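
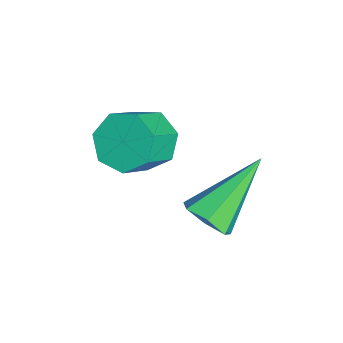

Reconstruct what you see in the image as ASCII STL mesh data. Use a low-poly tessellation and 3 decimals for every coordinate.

solid 
facet normal 0.475 -0.616 -0.629
outer loop
vertex 4.312 0.986 -4.513
vertex 3.76 0.61 -4.562
vertex 3.943 1.134 -4.937
endloop
endfacet
facet normal 0.445 0.893 -0.075
outer loop
vertex 4.312 0.986 -4.513
vertex 3.943 1.134 -4.937
vertex 2.82 1.83 -3.318
endloop
endfacet
facet normal 0.475 -0.616 -0.629
outer loop
vertex 3.943 1.134 -4.937
vertex 3.76 0.61 -4.562
vertex 3.436 0.888 -5.079
endloop
endfacet
facet normal -0.249 0.815 -0.523
outer loop
vertex 3.943 1.134 -4.937
vertex 3.436 0.888 -5.079
vertex 2.82 1.83 -3.318
endloop
endfacet
facet normal 0.474 -0.616 -0.629
outer loop
vertex 3.436 0.888 -5.079
vertex 3.76 0.61 -4.562
vertex 3.172 0.432 -4.831
endloop
endfacet
facet normal -0.860 0.259 -0.439
outer loop
vertex 3.436 0.888 -5.079
vertex 3.172 0.432 -4.831
vertex 2.82 1.83 -3.318
endloop
endfacet
facet normal 0.474 -0.617 -0.628
outer loop
vertex 3.172 0.432 -4.831
vertex 3.76 0.61 -4.562
vertex 3.351 0.111 -4.381
endloop
endfacet
facet normal -0.927 -0.357 0.114
outer loop
vertex 3.172 0.432 -4.831
vertex 3.351 0.111 -4.381
vertex 2.82 1.83 -3.318
endloop
endfacet
facet normal 0.474 -0.616 -0.629
outer loop
vertex 3.351 0.111 -4.381
vertex 3.76 0.61 -4.562
vertex 3.838 0.165 -4.067
endloop
endfacet
facet normal -0.400 -0.568 0.719
outer loop
vertex 3.351 0.111 -4.381
vertex 3.838 0.165 -4.067
vertex 2.82 1.83 -3.318
endloop
endfacet
facet normal 0.474 -0.616 -0.629
outer loop
vertex 3.838 0.165 -4.067
vertex 3.76 0.61 -4.562
vertex 4.265 0.554 -4.126
endloop
endfacet
facet normal 0.324 -0.216 0.921
outer loop
vertex 3.838 0.165 -4.067
vertex 4.265 0.554 -4.126
vertex 2.82 1.83 -3.318
endloop
endfacet
facet normal 0.475 -0.615 -0.629
outer loop
vertex 4.265 0.554 -4.126
vertex 3.76 0.61 -4.562
vertex 4.312 0.986 -4.513
endloop
endfacet
facet normal 0.700 0.433 0.568
outer loop
vertex 4.265 0.554 -4.126
vertex 4.312 0.986 -4.513
vertex 2.82 1.83 -3.318
endloop
endfacet
facet normal -0.632 0.477 -0.611
outer loop
vertex 1.899 -0.678 -4.754
vertex 1.34 -0.668 -4.168
vertex 1.912 -0.118 -4.33
endloop
endfacet
facet normal 0.775 0.370 -0.512
outer loop
vertex 1.899 -0.678 -4.754
vertex 1.912 -0.118 -4.33
vertex 2.619 -1.222 -4.058
endloop
endfacet
facet normal 0.775 0.370 -0.513
outer loop
vertex 2.619 -1.222 -4.058
vertex 1.912 -0.118 -4.33
vertex 2.632 -0.661 -3.634
endloop
endfacet
facet normal 0.632 -0.477 0.611
outer loop
vertex 2.619 -1.222 -4.058
vertex 2.632 -0.661 -3.634
vertex 2.06 -1.212 -3.472
endloop
endfacet
facet normal -0.632 0.477 -0.611
outer loop
vertex 1.912 -0.118 -4.33
vertex 1.34 -0.668 -4.168
vertex 1.494 0.028 -3.784
endloop
endfacet
facet normal 0.497 0.854 0.152
outer loop
vertex 1.912 -0.118 -4.33
vertex 1.494 0.028 -3.784
vertex 2.632 -0.661 -3.634
endloop
endfacet
facet normal 0.497 0.854 0.152
outer loop
vertex 2.632 -0.661 -3.634
vertex 1.494 0.028 -3.784
vertex 2.214 -0.515 -3.088
endloop
endfacet
facet normal 0.632 -0.476 0.611
outer loop
vertex 2.632 -0.661 -3.634
vertex 2.214 -0.515 -3.088
vertex 2.06 -1.212 -3.472
endloop
endfacet
facet normal -0.632 0.477 -0.611
outer loop
vertex 1.494 0.028 -3.784
vertex 1.34 -0.668 -4.168
vertex 0.96 -0.35 -3.527
endloop
endfacet
facet normal -0.154 0.695 0.702
outer loop
vertex 1.494 0.028 -3.784
vertex 0.96 -0.35 -3.527
vertex 2.214 -0.515 -3.088
endloop
endfacet
facet normal -0.155 0.694 0.703
outer loop
vertex 2.214 -0.515 -3.088
vertex 0.96 -0.35 -3.527
vertex 1.681 -0.894 -2.831
endloop
endfacet
facet normal 0.633 -0.476 0.610
outer loop
vertex 2.214 -0.515 -3.088
vertex 1.681 -0.894 -2.831
vertex 2.06 -1.212 -3.472
endloop
endfacet
facet normal -0.632 0.477 -0.611
outer loop
vertex 0.96 -0.35 -3.527
vertex 1.34 -0.668 -4.168
vertex 0.712 -0.968 -3.753
endloop
endfacet
facet normal -0.690 0.012 0.724
outer loop
vertex 0.96 -0.35 -3.527
vertex 0.712 -0.968 -3.753
vertex 1.681 -0.894 -2.831
endloop
endfacet
facet normal -0.690 0.012 0.724
outer loop
vertex 1.681 -0.894 -2.831
vertex 0.712 -0.968 -3.753
vertex 1.433 -1.512 -3.057
endloop
endfacet
facet normal 0.632 -0.477 0.610
outer loop
vertex 1.681 -0.894 -2.831
vertex 1.433 -1.512 -3.057
vertex 2.06 -1.212 -3.472
endloop
endfacet
facet normal -0.632 0.477 -0.611
outer loop
vertex 0.712 -0.968 -3.753
vertex 1.34 -0.668 -4.168
vertex 0.937 -1.36 -4.291
endloop
endfacet
facet normal -0.706 -0.680 0.200
outer loop
vertex 0.712 -0.968 -3.753
vertex 0.937 -1.36 -4.291
vertex 1.433 -1.512 -3.057
endloop
endfacet
facet normal -0.707 -0.679 0.200
outer loop
vertex 1.433 -1.512 -3.057
vertex 0.937 -1.36 -4.291
vertex 1.657 -1.904 -3.595
endloop
endfacet
facet normal 0.632 -0.477 0.611
outer loop
vertex 1.433 -1.512 -3.057
vertex 1.657 -1.904 -3.595
vertex 2.06 -1.212 -3.472
endloop
endfacet
facet normal -0.632 0.477 -0.611
outer loop
vertex 0.937 -1.36 -4.291
vertex 1.34 -0.668 -4.168
vertex 1.465 -1.231 -4.737
endloop
endfacet
facet normal -0.191 -0.859 -0.474
outer loop
vertex 0.937 -1.36 -4.291
vertex 1.465 -1.231 -4.737
vertex 1.657 -1.904 -3.595
endloop
endfacet
facet normal -0.191 -0.859 -0.474
outer loop
vertex 1.657 -1.904 -3.595
vertex 1.465 -1.231 -4.737
vertex 2.185 -1.775 -4.041
endloop
endfacet
facet normal 0.632 -0.477 0.611
outer loop
vertex 1.657 -1.904 -3.595
vertex 2.185 -1.775 -4.041
vertex 2.06 -1.212 -3.472
endloop
endfacet
facet normal -0.632 0.477 -0.611
outer loop
vertex 1.465 -1.231 -4.737
vertex 1.34 -0.668 -4.168
vertex 1.899 -0.678 -4.754
endloop
endfacet
facet normal 0.469 -0.392 -0.791
outer loop
vertex 1.465 -1.231 -4.737
vertex 1.899 -0.678 -4.754
vertex 2.185 -1.775 -4.041
endloop
endfacet
facet normal 0.469 -0.392 -0.791
outer loop
vertex 2.185 -1.775 -4.041
vertex 1.899 -0.678 -4.754
vertex 2.619 -1.222 -4.058
endloop
endfacet
facet normal 0.632 -0.477 0.611
outer loop
vertex 2.185 -1.775 -4.041
vertex 2.619 -1.222 -4.058
vertex 2.06 -1.212 -3.472
endloop
endfacet

endsolid


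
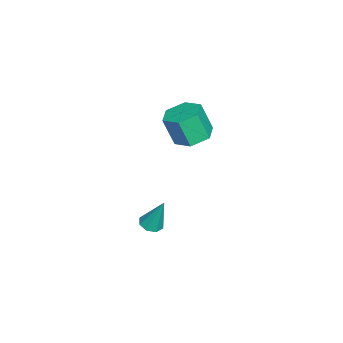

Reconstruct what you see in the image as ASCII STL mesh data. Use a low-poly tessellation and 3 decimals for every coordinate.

solid 
facet normal 0.006 0.352 -0.936
outer loop
vertex -2.459 1.675 3.249
vertex -3.375 1.596 3.213
vertex -2.992 2.378 3.51
endloop
endfacet
facet normal 0.815 0.540 0.209
outer loop
vertex -2.459 1.675 3.249
vertex -2.992 2.378 3.51
vertex -2.469 1.143 4.662
endloop
endfacet
facet normal 0.815 0.540 0.209
outer loop
vertex -2.469 1.143 4.662
vertex -2.992 2.378 3.51
vertex -3.002 1.846 4.923
endloop
endfacet
facet normal -0.005 -0.352 0.936
outer loop
vertex -2.469 1.143 4.662
vertex -3.002 1.846 4.923
vertex -3.385 1.064 4.627
endloop
endfacet
facet normal 0.006 0.352 -0.936
outer loop
vertex -2.992 2.378 3.51
vertex -3.375 1.596 3.213
vertex -3.908 2.299 3.474
endloop
endfacet
facet normal -0.094 0.932 0.350
outer loop
vertex -2.992 2.378 3.51
vertex -3.908 2.299 3.474
vertex -3.002 1.846 4.923
endloop
endfacet
facet normal -0.094 0.932 0.350
outer loop
vertex -3.002 1.846 4.923
vertex -3.908 2.299 3.474
vertex -3.918 1.767 4.888
endloop
endfacet
facet normal -0.005 -0.352 0.936
outer loop
vertex -3.002 1.846 4.923
vertex -3.918 1.767 4.888
vertex -3.385 1.064 4.627
endloop
endfacet
facet normal 0.005 0.352 -0.936
outer loop
vertex -3.908 2.299 3.474
vertex -3.375 1.596 3.213
vertex -4.291 1.517 3.178
endloop
endfacet
facet normal -0.909 0.392 0.141
outer loop
vertex -3.908 2.299 3.474
vertex -4.291 1.517 3.178
vertex -3.918 1.767 4.888
endloop
endfacet
facet normal -0.909 0.392 0.141
outer loop
vertex -3.918 1.767 4.888
vertex -4.291 1.517 3.178
vertex -4.301 0.985 4.591
endloop
endfacet
facet normal -0.006 -0.352 0.936
outer loop
vertex -3.918 1.767 4.888
vertex -4.301 0.985 4.591
vertex -3.385 1.064 4.627
endloop
endfacet
facet normal 0.005 0.352 -0.936
outer loop
vertex -4.291 1.517 3.178
vertex -3.375 1.596 3.213
vertex -3.758 0.814 2.917
endloop
endfacet
facet normal -0.815 -0.540 -0.209
outer loop
vertex -4.291 1.517 3.178
vertex -3.758 0.814 2.917
vertex -4.301 0.985 4.591
endloop
endfacet
facet normal -0.815 -0.540 -0.209
outer loop
vertex -4.301 0.985 4.591
vertex -3.758 0.814 2.917
vertex -3.768 0.282 4.33
endloop
endfacet
facet normal -0.006 -0.352 0.936
outer loop
vertex -4.301 0.985 4.591
vertex -3.768 0.282 4.33
vertex -3.385 1.064 4.627
endloop
endfacet
facet normal 0.005 0.352 -0.936
outer loop
vertex -3.758 0.814 2.917
vertex -3.375 1.596 3.213
vertex -2.842 0.893 2.952
endloop
endfacet
facet normal 0.094 -0.932 -0.350
outer loop
vertex -3.758 0.814 2.917
vertex -2.842 0.893 2.952
vertex -3.768 0.282 4.33
endloop
endfacet
facet normal 0.094 -0.932 -0.350
outer loop
vertex -3.768 0.282 4.33
vertex -2.842 0.893 2.952
vertex -2.852 0.361 4.366
endloop
endfacet
facet normal -0.006 -0.352 0.936
outer loop
vertex -3.768 0.282 4.33
vertex -2.852 0.361 4.366
vertex -3.385 1.064 4.627
endloop
endfacet
facet normal 0.006 0.352 -0.936
outer loop
vertex -2.842 0.893 2.952
vertex -3.375 1.596 3.213
vertex -2.459 1.675 3.249
endloop
endfacet
facet normal 0.909 -0.392 -0.141
outer loop
vertex -2.842 0.893 2.952
vertex -2.459 1.675 3.249
vertex -2.852 0.361 4.366
endloop
endfacet
facet normal 0.909 -0.392 -0.141
outer loop
vertex -2.852 0.361 4.366
vertex -2.459 1.675 3.249
vertex -2.469 1.143 4.662
endloop
endfacet
facet normal -0.005 -0.352 0.936
outer loop
vertex -2.852 0.361 4.366
vertex -2.469 1.143 4.662
vertex -3.385 1.064 4.627
endloop
endfacet
facet normal -0.093 -0.347 -0.933
outer loop
vertex -1.752 0.345 -2.224
vertex -2.195 0.01 -2.055
vertex -2.144 0.55 -2.261
endloop
endfacet
facet normal 0.467 0.882 -0.067
outer loop
vertex -1.752 0.345 -2.224
vertex -2.144 0.55 -2.261
vertex -2.025 0.63 -0.385
endloop
endfacet
facet normal -0.094 -0.347 -0.933
outer loop
vertex -2.144 0.55 -2.261
vertex -2.195 0.01 -2.055
vertex -2.566 0.439 -2.177
endloop
endfacet
facet normal -0.259 0.966 -0.025
outer loop
vertex -2.144 0.55 -2.261
vertex -2.566 0.439 -2.177
vertex -2.025 0.63 -0.385
endloop
endfacet
facet normal -0.093 -0.346 -0.934
outer loop
vertex -2.566 0.439 -2.177
vertex -2.195 0.01 -2.055
vertex -2.77 0.076 -2.022
endloop
endfacet
facet normal -0.819 0.541 0.190
outer loop
vertex -2.566 0.439 -2.177
vertex -2.77 0.076 -2.022
vertex -2.025 0.63 -0.385
endloop
endfacet
facet normal -0.093 -0.347 -0.933
outer loop
vertex -2.77 0.076 -2.022
vertex -2.195 0.01 -2.055
vertex -2.637 -0.325 -1.886
endloop
endfacet
facet normal -0.882 -0.140 0.449
outer loop
vertex -2.77 0.076 -2.022
vertex -2.637 -0.325 -1.886
vertex -2.025 0.63 -0.385
endloop
endfacet
facet normal -0.095 -0.346 -0.934
outer loop
vertex -2.637 -0.325 -1.886
vertex -2.195 0.01 -2.055
vertex -2.245 -0.53 -1.85
endloop
endfacet
facet normal -0.413 -0.683 0.603
outer loop
vertex -2.637 -0.325 -1.886
vertex -2.245 -0.53 -1.85
vertex -2.025 0.63 -0.385
endloop
endfacet
facet normal -0.095 -0.346 -0.934
outer loop
vertex -2.245 -0.53 -1.85
vertex -2.195 0.01 -2.055
vertex -1.824 -0.419 -1.934
endloop
endfacet
facet normal 0.314 -0.767 0.560
outer loop
vertex -2.245 -0.53 -1.85
vertex -1.824 -0.419 -1.934
vertex -2.025 0.63 -0.385
endloop
endfacet
facet normal -0.095 -0.346 -0.933
outer loop
vertex -1.824 -0.419 -1.934
vertex -2.195 0.01 -2.055
vertex -1.619 -0.057 -2.089
endloop
endfacet
facet normal 0.872 -0.345 0.347
outer loop
vertex -1.824 -0.419 -1.934
vertex -1.619 -0.057 -2.089
vertex -2.025 0.63 -0.385
endloop
endfacet
facet normal -0.095 -0.345 -0.934
outer loop
vertex -1.619 -0.057 -2.089
vertex -2.195 0.01 -2.055
vertex -1.752 0.345 -2.224
endloop
endfacet
facet normal 0.937 0.339 0.087
outer loop
vertex -1.619 -0.057 -2.089
vertex -1.752 0.345 -2.224
vertex -2.025 0.63 -0.385
endloop
endfacet

endsolid


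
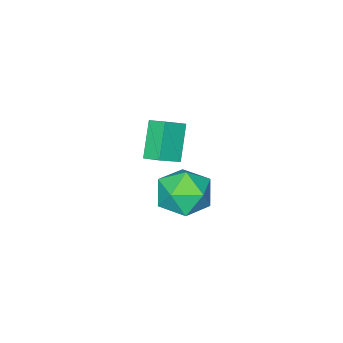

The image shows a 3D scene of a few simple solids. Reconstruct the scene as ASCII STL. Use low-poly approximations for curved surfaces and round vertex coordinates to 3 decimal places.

solid 
facet normal -0.397 0.510 0.763
outer loop
vertex 2.12 0.875 0.72
vertex 2.958 0.53 1.386
vertex 3.061 1.486 0.801
endloop
endfacet
facet normal -0.548 0.825 0.142
outer loop
vertex 2.12 0.875 0.72
vertex 3.061 1.486 0.801
vertex 2.573 1.334 -0.201
endloop
endfacet
facet normal -0.897 0.354 -0.265
outer loop
vertex 2.12 0.875 0.72
vertex 2.573 1.334 -0.201
vertex 2.169 0.284 -0.236
endloop
endfacet
facet normal -0.962 -0.252 0.106
outer loop
vertex 2.12 0.875 0.72
vertex 2.169 0.284 -0.236
vertex 2.407 -0.212 0.745
endloop
endfacet
facet normal -0.653 -0.155 0.741
outer loop
vertex 2.12 0.875 0.72
vertex 2.407 -0.212 0.745
vertex 2.958 0.53 1.386
endloop
endfacet
facet normal 0.070 0.981 -0.183
outer loop
vertex 2.573 1.334 -0.201
vertex 3.061 1.486 0.801
vertex 3.693 1.272 -0.105
endloop
endfacet
facet normal 0.313 0.471 0.825
outer loop
vertex 3.061 1.486 0.801
vertex 2.958 0.53 1.386
vertex 3.931 0.776 0.876
endloop
endfacet
facet normal -0.101 -0.606 0.789
outer loop
vertex 2.958 0.53 1.386
vertex 2.407 -0.212 0.745
vertex 3.527 -0.274 0.841
endloop
endfacet
facet normal -0.601 -0.762 -0.239
outer loop
vertex 2.407 -0.212 0.745
vertex 2.169 0.284 -0.236
vertex 3.039 -0.426 -0.161
endloop
endfacet
facet normal -0.496 0.219 -0.840
outer loop
vertex 2.169 0.284 -0.236
vertex 2.573 1.334 -0.201
vertex 3.142 0.53 -0.746
endloop
endfacet
facet normal 0.962 0.252 -0.106
outer loop
vertex 3.98 0.185 -0.08
vertex 3.693 1.272 -0.105
vertex 3.931 0.776 0.876
endloop
endfacet
facet normal 0.897 -0.354 0.265
outer loop
vertex 3.98 0.185 -0.08
vertex 3.931 0.776 0.876
vertex 3.527 -0.274 0.841
endloop
endfacet
facet normal 0.548 -0.825 -0.142
outer loop
vertex 3.98 0.185 -0.08
vertex 3.527 -0.274 0.841
vertex 3.039 -0.426 -0.161
endloop
endfacet
facet normal 0.397 -0.510 -0.763
outer loop
vertex 3.98 0.185 -0.08
vertex 3.039 -0.426 -0.161
vertex 3.142 0.53 -0.746
endloop
endfacet
facet normal 0.653 0.155 -0.741
outer loop
vertex 3.98 0.185 -0.08
vertex 3.142 0.53 -0.746
vertex 3.693 1.272 -0.105
endloop
endfacet
facet normal 0.601 0.762 0.239
outer loop
vertex 3.931 0.776 0.876
vertex 3.693 1.272 -0.105
vertex 3.061 1.486 0.801
endloop
endfacet
facet normal 0.496 -0.219 0.840
outer loop
vertex 3.527 -0.274 0.841
vertex 3.931 0.776 0.876
vertex 2.958 0.53 1.386
endloop
endfacet
facet normal -0.070 -0.981 0.183
outer loop
vertex 3.039 -0.426 -0.161
vertex 3.527 -0.274 0.841
vertex 2.407 -0.212 0.745
endloop
endfacet
facet normal -0.313 -0.471 -0.825
outer loop
vertex 3.142 0.53 -0.746
vertex 3.039 -0.426 -0.161
vertex 2.169 0.284 -0.236
endloop
endfacet
facet normal 0.101 0.606 -0.789
outer loop
vertex 3.693 1.272 -0.105
vertex 3.142 0.53 -0.746
vertex 2.573 1.334 -0.201
endloop
endfacet
facet normal -0.851 0.129 -0.510
outer loop
vertex -1.035 -4.435 -1.108
vertex -1.109 -3.632 -0.781
vertex -0.132 -3.803 -2.455
endloop
endfacet
facet normal 0.086 -0.923 -0.375
outer loop
vertex 0.829 -3.948 -1.879
vertex -1.035 -4.435 -1.108
vertex -0.132 -3.803 -2.455
endloop
endfacet
facet normal -0.851 0.128 -0.510
outer loop
vertex -0.132 -3.803 -2.455
vertex -1.109 -3.632 -0.781
vertex -0.207 -3.0 -2.128
endloop
endfacet
facet normal 0.519 0.364 -0.774
outer loop
vertex -0.207 -3.0 -2.128
vertex 0.829 -3.948 -1.879
vertex -0.132 -3.803 -2.455
endloop
endfacet
facet normal -0.519 -0.363 0.774
outer loop
vertex -1.035 -4.435 -1.108
vertex -0.148 -3.777 -0.205
vertex -1.109 -3.632 -0.781
endloop
endfacet
facet normal 0.086 -0.923 -0.376
outer loop
vertex -0.073 -4.58 -0.532
vertex -1.035 -4.435 -1.108
vertex 0.829 -3.948 -1.879
endloop
endfacet
facet normal -0.518 -0.364 0.774
outer loop
vertex -0.073 -4.58 -0.532
vertex -0.148 -3.777 -0.205
vertex -1.035 -4.435 -1.108
endloop
endfacet
facet normal -0.086 0.923 0.376
outer loop
vertex -1.109 -3.632 -0.781
vertex -0.148 -3.777 -0.205
vertex -0.207 -3.0 -2.128
endloop
endfacet
facet normal 0.518 0.363 -0.774
outer loop
vertex 0.755 -3.145 -1.552
vertex 0.829 -3.948 -1.879
vertex -0.207 -3.0 -2.128
endloop
endfacet
facet normal -0.086 0.923 0.376
outer loop
vertex -0.207 -3.0 -2.128
vertex -0.148 -3.777 -0.205
vertex 0.755 -3.145 -1.552
endloop
endfacet
facet normal 0.851 -0.129 0.509
outer loop
vertex 0.755 -3.145 -1.552
vertex -0.073 -4.58 -0.532
vertex 0.829 -3.948 -1.879
endloop
endfacet
facet normal 0.851 -0.128 0.510
outer loop
vertex -0.148 -3.777 -0.205
vertex -0.073 -4.58 -0.532
vertex 0.755 -3.145 -1.552
endloop
endfacet

endsolid


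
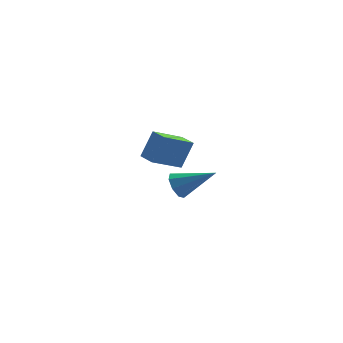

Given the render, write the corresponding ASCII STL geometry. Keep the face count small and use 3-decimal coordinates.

solid 
facet normal -0.803 -0.392 0.448
outer loop
vertex -0.732 3.298 1.897
vertex -1.213 4.23 1.851
vertex -1.361 2.901 0.423
endloop
endfacet
facet normal 0.458 -0.888 0.044
outer loop
vertex 0.133 3.63 -0.411
vertex -0.732 3.298 1.897
vertex -1.361 2.901 0.423
endloop
endfacet
facet normal -0.803 -0.393 0.449
outer loop
vertex -1.361 2.901 0.423
vertex -1.213 4.23 1.851
vertex -1.842 3.833 0.378
endloop
endfacet
facet normal -0.381 -0.240 -0.893
outer loop
vertex -1.842 3.833 0.378
vertex 0.133 3.63 -0.411
vertex -1.361 2.901 0.423
endloop
endfacet
facet normal 0.381 0.241 0.893
outer loop
vertex -0.732 3.298 1.897
vertex 0.281 4.959 1.017
vertex -1.213 4.23 1.851
endloop
endfacet
facet normal 0.458 -0.888 0.044
outer loop
vertex 0.762 4.027 1.062
vertex -0.732 3.298 1.897
vertex 0.133 3.63 -0.411
endloop
endfacet
facet normal 0.382 0.240 0.893
outer loop
vertex 0.762 4.027 1.062
vertex 0.281 4.959 1.017
vertex -0.732 3.298 1.897
endloop
endfacet
facet normal -0.458 0.888 -0.044
outer loop
vertex -1.213 4.23 1.851
vertex 0.281 4.959 1.017
vertex -1.842 3.833 0.378
endloop
endfacet
facet normal -0.381 -0.241 -0.893
outer loop
vertex -0.348 4.562 -0.457
vertex 0.133 3.63 -0.411
vertex -1.842 3.833 0.378
endloop
endfacet
facet normal -0.458 0.888 -0.044
outer loop
vertex -1.842 3.833 0.378
vertex 0.281 4.959 1.017
vertex -0.348 4.562 -0.457
endloop
endfacet
facet normal 0.803 0.392 -0.449
outer loop
vertex -0.348 4.562 -0.457
vertex 0.762 4.027 1.062
vertex 0.133 3.63 -0.411
endloop
endfacet
facet normal 0.803 0.393 -0.448
outer loop
vertex 0.281 4.959 1.017
vertex 0.762 4.027 1.062
vertex -0.348 4.562 -0.457
endloop
endfacet
facet normal -0.852 0.204 -0.483
outer loop
vertex -0.313 -2.535 0.962
vertex -0.605 -2.243 1.6
vertex -0.207 -1.966 1.015
endloop
endfacet
facet normal 0.742 -0.076 -0.666
outer loop
vertex -0.313 -2.535 0.962
vertex -0.207 -1.966 1.015
vertex 1.125 -2.657 2.58
endloop
endfacet
facet normal -0.852 0.204 -0.483
outer loop
vertex -0.207 -1.966 1.015
vertex -0.605 -2.243 1.6
vertex -0.334 -1.559 1.411
endloop
endfacet
facet normal 0.728 0.581 -0.363
outer loop
vertex -0.207 -1.966 1.015
vertex -0.334 -1.559 1.411
vertex 1.125 -2.657 2.58
endloop
endfacet
facet normal -0.852 0.204 -0.483
outer loop
vertex -0.334 -1.559 1.411
vertex -0.605 -2.243 1.6
vertex -0.62 -1.553 1.918
endloop
endfacet
facet normal 0.451 0.859 0.244
outer loop
vertex -0.334 -1.559 1.411
vertex -0.62 -1.553 1.918
vertex 1.125 -2.657 2.58
endloop
endfacet
facet normal -0.852 0.204 -0.482
outer loop
vertex -0.62 -1.553 1.918
vertex -0.605 -2.243 1.6
vertex -0.897 -1.952 2.239
endloop
endfacet
facet normal 0.072 0.594 0.801
outer loop
vertex -0.62 -1.553 1.918
vertex -0.897 -1.952 2.239
vertex 1.125 -2.657 2.58
endloop
endfacet
facet normal -0.852 0.203 -0.482
outer loop
vertex -0.897 -1.952 2.239
vertex -0.605 -2.243 1.6
vertex -1.002 -2.521 2.185
endloop
endfacet
facet normal -0.186 -0.059 0.981
outer loop
vertex -0.897 -1.952 2.239
vertex -1.002 -2.521 2.185
vertex 1.125 -2.657 2.58
endloop
endfacet
facet normal -0.852 0.203 -0.482
outer loop
vertex -1.002 -2.521 2.185
vertex -0.605 -2.243 1.6
vertex -0.875 -2.928 1.789
endloop
endfacet
facet normal -0.172 -0.714 0.679
outer loop
vertex -1.002 -2.521 2.185
vertex -0.875 -2.928 1.789
vertex 1.125 -2.657 2.58
endloop
endfacet
facet normal -0.852 0.203 -0.482
outer loop
vertex -0.875 -2.928 1.789
vertex -0.605 -2.243 1.6
vertex -0.59 -2.934 1.283
endloop
endfacet
facet normal 0.106 -0.992 0.072
outer loop
vertex -0.875 -2.928 1.789
vertex -0.59 -2.934 1.283
vertex 1.125 -2.657 2.58
endloop
endfacet
facet normal -0.852 0.203 -0.483
outer loop
vertex -0.59 -2.934 1.283
vertex -0.605 -2.243 1.6
vertex -0.313 -2.535 0.962
endloop
endfacet
facet normal 0.485 -0.727 -0.486
outer loop
vertex -0.59 -2.934 1.283
vertex -0.313 -2.535 0.962
vertex 1.125 -2.657 2.58
endloop
endfacet

endsolid


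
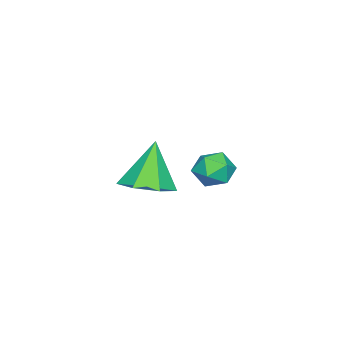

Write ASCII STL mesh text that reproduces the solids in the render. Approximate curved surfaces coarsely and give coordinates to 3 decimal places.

solid 
facet normal 0.406 0.024 -0.914
outer loop
vertex 1.848 -1.405 1.923
vertex 1.373 -0.69 1.731
vertex 2.177 -0.736 2.087
endloop
endfacet
facet normal 0.549 -0.444 0.709
outer loop
vertex 1.848 -1.405 1.923
vertex 2.177 -0.736 2.087
vertex 0.707 -0.73 3.229
endloop
endfacet
facet normal 0.406 0.025 -0.914
outer loop
vertex 2.177 -0.736 2.087
vertex 1.373 -0.69 1.731
vertex 1.9 -0.032 1.983
endloop
endfacet
facet normal 0.578 0.337 0.743
outer loop
vertex 2.177 -0.736 2.087
vertex 1.9 -0.032 1.983
vertex 0.707 -0.73 3.229
endloop
endfacet
facet normal 0.407 0.024 -0.913
outer loop
vertex 1.9 -0.032 1.983
vertex 1.373 -0.69 1.731
vertex 1.227 0.177 1.689
endloop
endfacet
facet normal 0.040 0.855 0.517
outer loop
vertex 1.9 -0.032 1.983
vertex 1.227 0.177 1.689
vertex 0.707 -0.73 3.229
endloop
endfacet
facet normal 0.406 0.024 -0.914
outer loop
vertex 1.227 0.177 1.689
vertex 1.373 -0.69 1.731
vertex 0.664 -0.267 1.427
endloop
endfacet
facet normal -0.663 0.721 0.201
outer loop
vertex 1.227 0.177 1.689
vertex 0.664 -0.267 1.427
vertex 0.707 -0.73 3.229
endloop
endfacet
facet normal 0.407 0.025 -0.913
outer loop
vertex 0.664 -0.267 1.427
vertex 1.373 -0.69 1.731
vertex 0.635 -1.029 1.393
endloop
endfacet
facet normal -0.999 0.037 0.033
outer loop
vertex 0.664 -0.267 1.427
vertex 0.635 -1.029 1.393
vertex 0.707 -0.73 3.229
endloop
endfacet
facet normal 0.407 0.025 -0.913
outer loop
vertex 0.635 -1.029 1.393
vertex 1.373 -0.69 1.731
vertex 1.162 -1.536 1.614
endloop
endfacet
facet normal -0.716 -0.684 0.139
outer loop
vertex 0.635 -1.029 1.393
vertex 1.162 -1.536 1.614
vertex 0.707 -0.73 3.229
endloop
endfacet
facet normal 0.407 0.025 -0.913
outer loop
vertex 1.162 -1.536 1.614
vertex 1.373 -0.69 1.731
vertex 1.848 -1.405 1.923
endloop
endfacet
facet normal -0.027 -0.897 0.440
outer loop
vertex 1.162 -1.536 1.614
vertex 1.848 -1.405 1.923
vertex 0.707 -0.73 3.229
endloop
endfacet
facet normal -0.705 -0.702 -0.099
outer loop
vertex -2.652 -0.198 0.788
vertex -2.179 -0.623 0.438
vertex -2.239 -0.665 1.16
endloop
endfacet
facet normal -0.808 -0.321 0.494
outer loop
vertex -2.652 -0.198 0.788
vertex -2.239 -0.665 1.16
vertex -2.349 0.005 1.415
endloop
endfacet
facet normal -0.879 0.365 0.307
outer loop
vertex -2.652 -0.198 0.788
vertex -2.349 0.005 1.415
vertex -2.356 0.462 0.851
endloop
endfacet
facet normal -0.820 0.406 -0.404
outer loop
vertex -2.652 -0.198 0.788
vertex -2.356 0.462 0.851
vertex -2.251 0.073 0.247
endloop
endfacet
facet normal -0.712 -0.253 -0.655
outer loop
vertex -2.652 -0.198 0.788
vertex -2.251 0.073 0.247
vertex -2.179 -0.623 0.438
endloop
endfacet
facet normal -0.223 -0.378 0.898
outer loop
vertex -2.349 0.005 1.415
vertex -2.239 -0.665 1.16
vertex -1.689 -0.293 1.453
endloop
endfacet
facet normal -0.056 -0.996 -0.063
outer loop
vertex -2.239 -0.665 1.16
vertex -2.179 -0.623 0.438
vertex -1.584 -0.682 0.849
endloop
endfacet
facet normal -0.067 -0.270 -0.960
outer loop
vertex -2.179 -0.623 0.438
vertex -2.251 0.073 0.247
vertex -1.591 -0.225 0.285
endloop
endfacet
facet normal -0.243 0.796 -0.555
outer loop
vertex -2.251 0.073 0.247
vertex -2.356 0.462 0.851
vertex -1.701 0.445 0.54
endloop
endfacet
facet normal -0.339 0.729 0.595
outer loop
vertex -2.356 0.462 0.851
vertex -2.349 0.005 1.415
vertex -1.761 0.403 1.262
endloop
endfacet
facet normal 0.820 -0.406 0.404
outer loop
vertex -1.288 -0.022 0.912
vertex -1.689 -0.293 1.453
vertex -1.584 -0.682 0.849
endloop
endfacet
facet normal 0.879 -0.365 -0.307
outer loop
vertex -1.288 -0.022 0.912
vertex -1.584 -0.682 0.849
vertex -1.591 -0.225 0.285
endloop
endfacet
facet normal 0.808 0.321 -0.494
outer loop
vertex -1.288 -0.022 0.912
vertex -1.591 -0.225 0.285
vertex -1.701 0.445 0.54
endloop
endfacet
facet normal 0.705 0.702 0.099
outer loop
vertex -1.288 -0.022 0.912
vertex -1.701 0.445 0.54
vertex -1.761 0.403 1.262
endloop
endfacet
facet normal 0.712 0.253 0.655
outer loop
vertex -1.288 -0.022 0.912
vertex -1.761 0.403 1.262
vertex -1.689 -0.293 1.453
endloop
endfacet
facet normal 0.243 -0.796 0.555
outer loop
vertex -1.584 -0.682 0.849
vertex -1.689 -0.293 1.453
vertex -2.239 -0.665 1.16
endloop
endfacet
facet normal 0.339 -0.729 -0.595
outer loop
vertex -1.591 -0.225 0.285
vertex -1.584 -0.682 0.849
vertex -2.179 -0.623 0.438
endloop
endfacet
facet normal 0.223 0.378 -0.898
outer loop
vertex -1.701 0.445 0.54
vertex -1.591 -0.225 0.285
vertex -2.251 0.073 0.247
endloop
endfacet
facet normal 0.056 0.996 0.063
outer loop
vertex -1.761 0.403 1.262
vertex -1.701 0.445 0.54
vertex -2.356 0.462 0.851
endloop
endfacet
facet normal 0.067 0.270 0.960
outer loop
vertex -1.689 -0.293 1.453
vertex -1.761 0.403 1.262
vertex -2.349 0.005 1.415
endloop
endfacet

endsolid


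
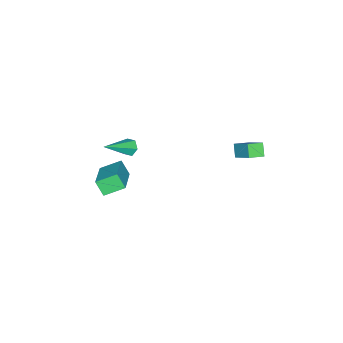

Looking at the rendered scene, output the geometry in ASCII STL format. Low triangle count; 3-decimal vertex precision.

solid 
facet normal -0.551 -0.424 0.719
outer loop
vertex -2.062 3.229 1.262
vertex -2.772 3.77 1.037
vertex -2.582 2.106 0.201
endloop
endfacet
facet normal 0.771 -0.588 0.245
outer loop
vertex -2.108 2.47 -0.417
vertex -2.062 3.229 1.262
vertex -2.582 2.106 0.201
endloop
endfacet
facet normal -0.551 -0.424 0.719
outer loop
vertex -2.582 2.106 0.201
vertex -2.772 3.77 1.037
vertex -3.292 2.647 -0.024
endloop
endfacet
facet normal -0.319 -0.689 -0.651
outer loop
vertex -3.292 2.647 -0.024
vertex -2.108 2.47 -0.417
vertex -2.582 2.106 0.201
endloop
endfacet
facet normal 0.319 0.689 0.651
outer loop
vertex -2.062 3.229 1.262
vertex -2.298 4.134 0.419
vertex -2.772 3.77 1.037
endloop
endfacet
facet normal 0.771 -0.588 0.245
outer loop
vertex -1.588 3.593 0.644
vertex -2.062 3.229 1.262
vertex -2.108 2.47 -0.417
endloop
endfacet
facet normal 0.319 0.689 0.651
outer loop
vertex -1.588 3.593 0.644
vertex -2.298 4.134 0.419
vertex -2.062 3.229 1.262
endloop
endfacet
facet normal -0.771 0.588 -0.245
outer loop
vertex -2.772 3.77 1.037
vertex -2.298 4.134 0.419
vertex -3.292 2.647 -0.024
endloop
endfacet
facet normal -0.319 -0.689 -0.651
outer loop
vertex -2.818 3.011 -0.642
vertex -2.108 2.47 -0.417
vertex -3.292 2.647 -0.024
endloop
endfacet
facet normal -0.771 0.588 -0.245
outer loop
vertex -3.292 2.647 -0.024
vertex -2.298 4.134 0.419
vertex -2.818 3.011 -0.642
endloop
endfacet
facet normal 0.551 0.424 -0.719
outer loop
vertex -2.818 3.011 -0.642
vertex -1.588 3.593 0.644
vertex -2.108 2.47 -0.417
endloop
endfacet
facet normal 0.551 0.424 -0.719
outer loop
vertex -2.298 4.134 0.419
vertex -1.588 3.593 0.644
vertex -2.818 3.011 -0.642
endloop
endfacet
facet normal -0.825 -0.404 -0.395
outer loop
vertex -0.096 -5.003 -3.719
vertex -0.839 -4.046 -3.146
vertex 0.017 -4.408 -4.565
endloop
endfacet
facet normal 0.554 -0.714 -0.428
outer loop
vertex 1.799 -3.534 -3.714
vertex -0.096 -5.003 -3.719
vertex 0.017 -4.408 -4.565
endloop
endfacet
facet normal -0.825 -0.405 -0.394
outer loop
vertex 0.017 -4.408 -4.565
vertex -0.839 -4.046 -3.146
vertex -0.726 -3.452 -3.992
endloop
endfacet
facet normal 0.108 0.572 -0.813
outer loop
vertex -0.726 -3.452 -3.992
vertex 1.799 -3.534 -3.714
vertex 0.017 -4.408 -4.565
endloop
endfacet
facet normal -0.108 -0.571 0.814
outer loop
vertex -0.096 -5.003 -3.719
vertex 0.943 -3.172 -2.295
vertex -0.839 -4.046 -3.146
endloop
endfacet
facet normal 0.555 -0.714 -0.427
outer loop
vertex 1.686 -4.128 -2.868
vertex -0.096 -5.003 -3.719
vertex 1.799 -3.534 -3.714
endloop
endfacet
facet normal -0.108 -0.571 0.814
outer loop
vertex 1.686 -4.128 -2.868
vertex 0.943 -3.172 -2.295
vertex -0.096 -5.003 -3.719
endloop
endfacet
facet normal -0.554 0.714 0.427
outer loop
vertex -0.839 -4.046 -3.146
vertex 0.943 -3.172 -2.295
vertex -0.726 -3.452 -3.992
endloop
endfacet
facet normal 0.108 0.571 -0.814
outer loop
vertex 1.056 -2.577 -3.141
vertex 1.799 -3.534 -3.714
vertex -0.726 -3.452 -3.992
endloop
endfacet
facet normal -0.555 0.714 0.428
outer loop
vertex -0.726 -3.452 -3.992
vertex 0.943 -3.172 -2.295
vertex 1.056 -2.577 -3.141
endloop
endfacet
facet normal 0.825 0.405 0.394
outer loop
vertex 1.056 -2.577 -3.141
vertex 1.686 -4.128 -2.868
vertex 1.799 -3.534 -3.714
endloop
endfacet
facet normal 0.825 0.405 0.395
outer loop
vertex 0.943 -3.172 -2.295
vertex 1.686 -4.128 -2.868
vertex 1.056 -2.577 -3.141
endloop
endfacet
facet normal -0.776 0.293 -0.559
outer loop
vertex -0.121 -2.867 -1.39
vertex -0.468 -3.23 -1.099
vertex -0.396 -2.685 -0.913
endloop
endfacet
facet normal 0.585 0.810 0.028
outer loop
vertex -0.121 -2.867 -1.39
vertex -0.396 -2.685 -0.913
vertex 1.168 -3.85 0.079
endloop
endfacet
facet normal -0.775 0.293 -0.559
outer loop
vertex -0.396 -2.685 -0.913
vertex -0.468 -3.23 -1.099
vertex -0.743 -3.047 -0.622
endloop
endfacet
facet normal -0.016 0.636 0.772
outer loop
vertex -0.396 -2.685 -0.913
vertex -0.743 -3.047 -0.622
vertex 1.168 -3.85 0.079
endloop
endfacet
facet normal -0.775 0.293 -0.559
outer loop
vertex -0.743 -3.047 -0.622
vertex -0.468 -3.23 -1.099
vertex -0.815 -3.592 -0.808
endloop
endfacet
facet normal -0.422 -0.242 0.873
outer loop
vertex -0.743 -3.047 -0.622
vertex -0.815 -3.592 -0.808
vertex 1.168 -3.85 0.079
endloop
endfacet
facet normal -0.776 0.295 -0.558
outer loop
vertex -0.815 -3.592 -0.808
vertex -0.468 -3.23 -1.099
vertex -0.541 -3.774 -1.285
endloop
endfacet
facet normal -0.226 -0.946 0.231
outer loop
vertex -0.815 -3.592 -0.808
vertex -0.541 -3.774 -1.285
vertex 1.168 -3.85 0.079
endloop
endfacet
facet normal -0.776 0.295 -0.558
outer loop
vertex -0.541 -3.774 -1.285
vertex -0.468 -3.23 -1.099
vertex -0.194 -3.412 -1.576
endloop
endfacet
facet normal 0.375 -0.772 -0.513
outer loop
vertex -0.541 -3.774 -1.285
vertex -0.194 -3.412 -1.576
vertex 1.168 -3.85 0.079
endloop
endfacet
facet normal -0.776 0.294 -0.558
outer loop
vertex -0.194 -3.412 -1.576
vertex -0.468 -3.23 -1.099
vertex -0.121 -2.867 -1.39
endloop
endfacet
facet normal 0.781 0.105 -0.615
outer loop
vertex -0.194 -3.412 -1.576
vertex -0.121 -2.867 -1.39
vertex 1.168 -3.85 0.079
endloop
endfacet

endsolid


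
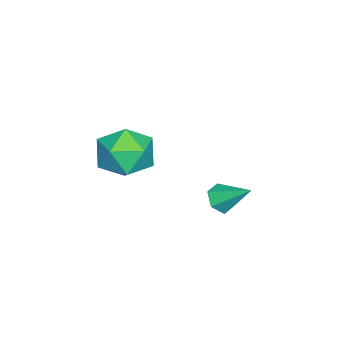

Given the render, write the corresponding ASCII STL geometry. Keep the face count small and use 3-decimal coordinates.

solid 
facet normal -0.178 -0.771 -0.611
outer loop
vertex -2.689 2.701 -1.54
vertex -2.939 3.128 -2.006
vertex -2.277 2.975 -2.006
endloop
endfacet
facet normal 0.788 -0.188 0.586
outer loop
vertex -2.689 2.701 -1.54
vertex -2.277 2.975 -2.006
vertex -2.661 4.332 -1.054
endloop
endfacet
facet normal -0.178 -0.772 -0.610
outer loop
vertex -2.277 2.975 -2.006
vertex -2.939 3.128 -2.006
vertex -2.527 3.402 -2.473
endloop
endfacet
facet normal 0.917 0.368 -0.155
outer loop
vertex -2.277 2.975 -2.006
vertex -2.527 3.402 -2.473
vertex -2.661 4.332 -1.054
endloop
endfacet
facet normal -0.178 -0.772 -0.610
outer loop
vertex -2.527 3.402 -2.473
vertex -2.939 3.128 -2.006
vertex -3.189 3.555 -2.473
endloop
endfacet
facet normal 0.192 0.829 -0.525
outer loop
vertex -2.527 3.402 -2.473
vertex -3.189 3.555 -2.473
vertex -2.661 4.332 -1.054
endloop
endfacet
facet normal -0.178 -0.772 -0.610
outer loop
vertex -3.189 3.555 -2.473
vertex -2.939 3.128 -2.006
vertex -3.602 3.281 -2.006
endloop
endfacet
facet normal -0.662 0.733 -0.155
outer loop
vertex -3.189 3.555 -2.473
vertex -3.602 3.281 -2.006
vertex -2.661 4.332 -1.054
endloop
endfacet
facet normal -0.178 -0.772 -0.610
outer loop
vertex -3.602 3.281 -2.006
vertex -2.939 3.128 -2.006
vertex -3.352 2.855 -1.54
endloop
endfacet
facet normal -0.791 0.177 0.586
outer loop
vertex -3.602 3.281 -2.006
vertex -3.352 2.855 -1.54
vertex -2.661 4.332 -1.054
endloop
endfacet
facet normal -0.179 -0.771 -0.611
outer loop
vertex -3.352 2.855 -1.54
vertex -2.939 3.128 -2.006
vertex -2.689 2.701 -1.54
endloop
endfacet
facet normal -0.066 -0.284 0.957
outer loop
vertex -3.352 2.855 -1.54
vertex -2.689 2.701 -1.54
vertex -2.661 4.332 -1.054
endloop
endfacet
facet normal -0.685 0.101 0.721
outer loop
vertex -4.094 0.118 -0.181
vertex -4.33 -1.109 -0.234
vertex -3.449 -0.674 0.542
endloop
endfacet
facet normal -0.167 0.587 0.792
outer loop
vertex -4.094 0.118 -0.181
vertex -3.449 -0.674 0.542
vertex -2.861 0.27 -0.033
endloop
endfacet
facet normal -0.143 0.971 0.192
outer loop
vertex -4.094 0.118 -0.181
vertex -2.861 0.27 -0.033
vertex -3.378 0.417 -1.163
endloop
endfacet
facet normal -0.644 0.723 -0.250
outer loop
vertex -4.094 0.118 -0.181
vertex -3.378 0.417 -1.163
vertex -4.286 -0.435 -1.287
endloop
endfacet
facet normal -0.980 0.185 0.078
outer loop
vertex -4.094 0.118 -0.181
vertex -4.286 -0.435 -1.287
vertex -4.33 -1.109 -0.234
endloop
endfacet
facet normal 0.453 0.241 0.858
outer loop
vertex -2.861 0.27 -0.033
vertex -3.449 -0.674 0.542
vertex -2.334 -0.865 0.007
endloop
endfacet
facet normal -0.385 -0.546 0.744
outer loop
vertex -3.449 -0.674 0.542
vertex -4.33 -1.109 -0.234
vertex -3.242 -1.717 -0.117
endloop
endfacet
facet normal -0.862 -0.411 -0.299
outer loop
vertex -4.33 -1.109 -0.234
vertex -4.286 -0.435 -1.287
vertex -3.759 -1.57 -1.247
endloop
endfacet
facet normal -0.319 0.460 -0.829
outer loop
vertex -4.286 -0.435 -1.287
vertex -3.378 0.417 -1.163
vertex -3.171 -0.626 -1.822
endloop
endfacet
facet normal 0.494 0.862 -0.114
outer loop
vertex -3.378 0.417 -1.163
vertex -2.861 0.27 -0.033
vertex -2.29 -0.191 -1.046
endloop
endfacet
facet normal 0.644 -0.723 0.250
outer loop
vertex -2.526 -1.418 -1.099
vertex -2.334 -0.865 0.007
vertex -3.242 -1.717 -0.117
endloop
endfacet
facet normal 0.143 -0.971 -0.192
outer loop
vertex -2.526 -1.418 -1.099
vertex -3.242 -1.717 -0.117
vertex -3.759 -1.57 -1.247
endloop
endfacet
facet normal 0.167 -0.587 -0.792
outer loop
vertex -2.526 -1.418 -1.099
vertex -3.759 -1.57 -1.247
vertex -3.171 -0.626 -1.822
endloop
endfacet
facet normal 0.685 -0.101 -0.721
outer loop
vertex -2.526 -1.418 -1.099
vertex -3.171 -0.626 -1.822
vertex -2.29 -0.191 -1.046
endloop
endfacet
facet normal 0.980 -0.185 -0.078
outer loop
vertex -2.526 -1.418 -1.099
vertex -2.29 -0.191 -1.046
vertex -2.334 -0.865 0.007
endloop
endfacet
facet normal 0.319 -0.460 0.829
outer loop
vertex -3.242 -1.717 -0.117
vertex -2.334 -0.865 0.007
vertex -3.449 -0.674 0.542
endloop
endfacet
facet normal -0.494 -0.862 0.114
outer loop
vertex -3.759 -1.57 -1.247
vertex -3.242 -1.717 -0.117
vertex -4.33 -1.109 -0.234
endloop
endfacet
facet normal -0.453 -0.241 -0.858
outer loop
vertex -3.171 -0.626 -1.822
vertex -3.759 -1.57 -1.247
vertex -4.286 -0.435 -1.287
endloop
endfacet
facet normal 0.385 0.546 -0.744
outer loop
vertex -2.29 -0.191 -1.046
vertex -3.171 -0.626 -1.822
vertex -3.378 0.417 -1.163
endloop
endfacet
facet normal 0.862 0.411 0.299
outer loop
vertex -2.334 -0.865 0.007
vertex -2.29 -0.191 -1.046
vertex -2.861 0.27 -0.033
endloop
endfacet

endsolid


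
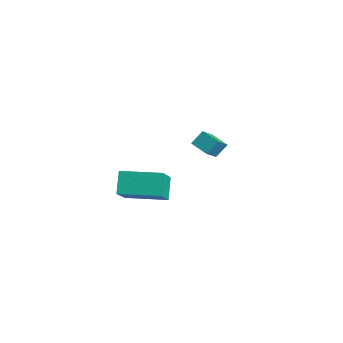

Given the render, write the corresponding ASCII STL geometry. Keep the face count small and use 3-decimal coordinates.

solid 
facet normal -0.921 -0.250 0.297
outer loop
vertex -2.838 0.931 -1.737
vertex -2.796 1.535 -1.099
vertex -3.316 1.777 -2.507
endloop
endfacet
facet normal -0.047 -0.687 -0.725
outer loop
vertex -2.404 2.025 -2.801
vertex -2.838 0.931 -1.737
vertex -3.316 1.777 -2.507
endloop
endfacet
facet normal -0.921 -0.250 0.297
outer loop
vertex -3.316 1.777 -2.507
vertex -2.796 1.535 -1.099
vertex -3.274 2.382 -1.868
endloop
endfacet
facet normal -0.386 0.682 -0.621
outer loop
vertex -3.274 2.382 -1.868
vertex -2.404 2.025 -2.801
vertex -3.316 1.777 -2.507
endloop
endfacet
facet normal 0.386 -0.683 0.621
outer loop
vertex -2.838 0.931 -1.737
vertex -1.884 1.783 -1.393
vertex -2.796 1.535 -1.099
endloop
endfacet
facet normal -0.049 -0.686 -0.726
outer loop
vertex -1.926 1.178 -2.032
vertex -2.838 0.931 -1.737
vertex -2.404 2.025 -2.801
endloop
endfacet
facet normal 0.386 -0.683 0.621
outer loop
vertex -1.926 1.178 -2.032
vertex -1.884 1.783 -1.393
vertex -2.838 0.931 -1.737
endloop
endfacet
facet normal 0.048 0.686 0.726
outer loop
vertex -2.796 1.535 -1.099
vertex -1.884 1.783 -1.393
vertex -3.274 2.382 -1.868
endloop
endfacet
facet normal -0.386 0.683 -0.621
outer loop
vertex -2.362 2.629 -2.163
vertex -2.404 2.025 -2.801
vertex -3.274 2.382 -1.868
endloop
endfacet
facet normal 0.048 0.687 0.725
outer loop
vertex -3.274 2.382 -1.868
vertex -1.884 1.783 -1.393
vertex -2.362 2.629 -2.163
endloop
endfacet
facet normal 0.921 0.250 -0.297
outer loop
vertex -2.362 2.629 -2.163
vertex -1.926 1.178 -2.032
vertex -2.404 2.025 -2.801
endloop
endfacet
facet normal 0.921 0.250 -0.297
outer loop
vertex -1.884 1.783 -1.393
vertex -1.926 1.178 -2.032
vertex -2.362 2.629 -2.163
endloop
endfacet
facet normal -0.499 0.402 0.768
outer loop
vertex -0.331 -4.383 -0.404
vertex 0.968 -2.93 -0.32
vertex -1.446 -3.312 -1.688
endloop
endfacet
facet normal -0.666 -0.745 -0.043
outer loop
vertex -0.828 -3.81 -2.64
vertex -0.331 -4.383 -0.404
vertex -1.446 -3.312 -1.688
endloop
endfacet
facet normal -0.499 0.401 0.768
outer loop
vertex -1.446 -3.312 -1.688
vertex 0.968 -2.93 -0.32
vertex -0.148 -1.859 -1.604
endloop
endfacet
facet normal -0.555 0.533 -0.639
outer loop
vertex -0.148 -1.859 -1.604
vertex -0.828 -3.81 -2.64
vertex -1.446 -3.312 -1.688
endloop
endfacet
facet normal 0.555 -0.533 0.639
outer loop
vertex -0.331 -4.383 -0.404
vertex 1.586 -3.428 -1.272
vertex 0.968 -2.93 -0.32
endloop
endfacet
facet normal -0.666 -0.745 -0.043
outer loop
vertex 0.288 -4.881 -1.356
vertex -0.331 -4.383 -0.404
vertex -0.828 -3.81 -2.64
endloop
endfacet
facet normal 0.555 -0.533 0.639
outer loop
vertex 0.288 -4.881 -1.356
vertex 1.586 -3.428 -1.272
vertex -0.331 -4.383 -0.404
endloop
endfacet
facet normal 0.666 0.745 0.043
outer loop
vertex 0.968 -2.93 -0.32
vertex 1.586 -3.428 -1.272
vertex -0.148 -1.859 -1.604
endloop
endfacet
facet normal -0.555 0.533 -0.639
outer loop
vertex 0.471 -2.357 -2.556
vertex -0.828 -3.81 -2.64
vertex -0.148 -1.859 -1.604
endloop
endfacet
facet normal 0.666 0.745 0.043
outer loop
vertex -0.148 -1.859 -1.604
vertex 1.586 -3.428 -1.272
vertex 0.471 -2.357 -2.556
endloop
endfacet
facet normal 0.499 -0.401 -0.768
outer loop
vertex 0.471 -2.357 -2.556
vertex 0.288 -4.881 -1.356
vertex -0.828 -3.81 -2.64
endloop
endfacet
facet normal 0.499 -0.401 -0.768
outer loop
vertex 1.586 -3.428 -1.272
vertex 0.288 -4.881 -1.356
vertex 0.471 -2.357 -2.556
endloop
endfacet

endsolid


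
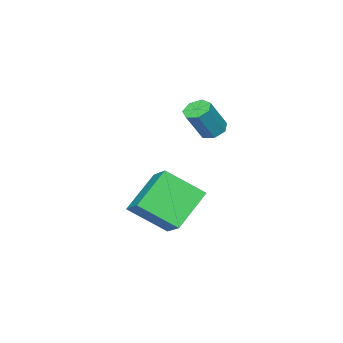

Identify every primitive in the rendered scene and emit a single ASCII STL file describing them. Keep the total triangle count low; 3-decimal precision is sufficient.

solid 
facet normal -0.538 0.105 -0.836
outer loop
vertex 0.263 -1.922 -0.611
vertex -0.158 -1.81 -0.326
vertex 0.201 -1.485 -0.516
endloop
endfacet
facet normal 0.832 0.228 -0.506
outer loop
vertex 0.263 -1.922 -0.611
vertex 0.201 -1.485 -0.516
vertex 0.978 -2.062 0.502
endloop
endfacet
facet normal 0.832 0.226 -0.507
outer loop
vertex 0.978 -2.062 0.502
vertex 0.201 -1.485 -0.516
vertex 0.917 -1.625 0.597
endloop
endfacet
facet normal 0.537 -0.107 0.837
outer loop
vertex 0.978 -2.062 0.502
vertex 0.917 -1.625 0.597
vertex 0.558 -1.95 0.786
endloop
endfacet
facet normal -0.538 0.106 -0.836
outer loop
vertex 0.201 -1.485 -0.516
vertex -0.158 -1.81 -0.326
vertex -0.131 -1.293 -0.278
endloop
endfacet
facet normal 0.411 0.899 -0.151
outer loop
vertex 0.201 -1.485 -0.516
vertex -0.131 -1.293 -0.278
vertex 0.917 -1.625 0.597
endloop
endfacet
facet normal 0.411 0.899 -0.152
outer loop
vertex 0.917 -1.625 0.597
vertex -0.131 -1.293 -0.278
vertex 0.585 -1.433 0.834
endloop
endfacet
facet normal 0.537 -0.106 0.837
outer loop
vertex 0.917 -1.625 0.597
vertex 0.585 -1.433 0.834
vertex 0.558 -1.95 0.786
endloop
endfacet
facet normal -0.537 0.106 -0.837
outer loop
vertex -0.131 -1.293 -0.278
vertex -0.158 -1.81 -0.326
vertex -0.483 -1.49 -0.077
endloop
endfacet
facet normal -0.319 0.893 0.318
outer loop
vertex -0.131 -1.293 -0.278
vertex -0.483 -1.49 -0.077
vertex 0.585 -1.433 0.834
endloop
endfacet
facet normal -0.319 0.893 0.318
outer loop
vertex 0.585 -1.433 0.834
vertex -0.483 -1.49 -0.077
vertex 0.232 -1.631 1.036
endloop
endfacet
facet normal 0.538 -0.106 0.836
outer loop
vertex 0.585 -1.433 0.834
vertex 0.232 -1.631 1.036
vertex 0.558 -1.95 0.786
endloop
endfacet
facet normal -0.538 0.105 -0.837
outer loop
vertex -0.483 -1.49 -0.077
vertex -0.158 -1.81 -0.326
vertex -0.59 -1.928 -0.063
endloop
endfacet
facet normal -0.809 0.215 0.547
outer loop
vertex -0.483 -1.49 -0.077
vertex -0.59 -1.928 -0.063
vertex 0.232 -1.631 1.036
endloop
endfacet
facet normal -0.809 0.214 0.547
outer loop
vertex 0.232 -1.631 1.036
vertex -0.59 -1.928 -0.063
vertex 0.125 -2.069 1.049
endloop
endfacet
facet normal 0.537 -0.106 0.837
outer loop
vertex 0.232 -1.631 1.036
vertex 0.125 -2.069 1.049
vertex 0.558 -1.95 0.786
endloop
endfacet
facet normal -0.538 0.107 -0.836
outer loop
vertex -0.59 -1.928 -0.063
vertex -0.158 -1.81 -0.326
vertex -0.372 -2.277 -0.248
endloop
endfacet
facet normal -0.690 -0.625 0.365
outer loop
vertex -0.59 -1.928 -0.063
vertex -0.372 -2.277 -0.248
vertex 0.125 -2.069 1.049
endloop
endfacet
facet normal -0.691 -0.624 0.365
outer loop
vertex 0.125 -2.069 1.049
vertex -0.372 -2.277 -0.248
vertex 0.343 -2.418 0.865
endloop
endfacet
facet normal 0.537 -0.106 0.837
outer loop
vertex 0.125 -2.069 1.049
vertex 0.343 -2.418 0.865
vertex 0.558 -1.95 0.786
endloop
endfacet
facet normal -0.536 0.106 -0.837
outer loop
vertex -0.372 -2.277 -0.248
vertex -0.158 -1.81 -0.326
vertex 0.008 -2.274 -0.491
endloop
endfacet
facet normal -0.052 -0.994 -0.093
outer loop
vertex -0.372 -2.277 -0.248
vertex 0.008 -2.274 -0.491
vertex 0.343 -2.418 0.865
endloop
endfacet
facet normal -0.052 -0.994 -0.093
outer loop
vertex 0.343 -2.418 0.865
vertex 0.008 -2.274 -0.491
vertex 0.723 -2.415 0.621
endloop
endfacet
facet normal 0.538 -0.106 0.836
outer loop
vertex 0.343 -2.418 0.865
vertex 0.723 -2.415 0.621
vertex 0.558 -1.95 0.786
endloop
endfacet
facet normal -0.538 0.105 -0.836
outer loop
vertex 0.008 -2.274 -0.491
vertex -0.158 -1.81 -0.326
vertex 0.263 -1.922 -0.611
endloop
endfacet
facet normal 0.625 -0.616 -0.480
outer loop
vertex 0.008 -2.274 -0.491
vertex 0.263 -1.922 -0.611
vertex 0.723 -2.415 0.621
endloop
endfacet
facet normal 0.626 -0.614 -0.480
outer loop
vertex 0.723 -2.415 0.621
vertex 0.263 -1.922 -0.611
vertex 0.978 -2.062 0.502
endloop
endfacet
facet normal 0.537 -0.106 0.837
outer loop
vertex 0.723 -2.415 0.621
vertex 0.978 -2.062 0.502
vertex 0.558 -1.95 0.786
endloop
endfacet
facet normal -0.445 0.677 -0.586
outer loop
vertex 0.457 -2.107 -3.328
vertex 1.004 -1.203 -2.698
vertex 1.833 -2.165 -4.44
endloop
endfacet
facet normal -0.445 -0.735 -0.512
outer loop
vertex 2.576 -3.297 -3.462
vertex 0.457 -2.107 -3.328
vertex 1.833 -2.165 -4.44
endloop
endfacet
facet normal -0.444 0.678 -0.586
outer loop
vertex 1.833 -2.165 -4.44
vertex 1.004 -1.203 -2.698
vertex 2.38 -1.262 -3.81
endloop
endfacet
facet normal 0.777 -0.033 -0.628
outer loop
vertex 2.38 -1.262 -3.81
vertex 2.576 -3.297 -3.462
vertex 1.833 -2.165 -4.44
endloop
endfacet
facet normal -0.777 0.033 0.628
outer loop
vertex 0.457 -2.107 -3.328
vertex 1.747 -2.335 -1.72
vertex 1.004 -1.203 -2.698
endloop
endfacet
facet normal -0.445 -0.735 -0.512
outer loop
vertex 1.2 -3.238 -2.35
vertex 0.457 -2.107 -3.328
vertex 2.576 -3.297 -3.462
endloop
endfacet
facet normal -0.777 0.033 0.628
outer loop
vertex 1.2 -3.238 -2.35
vertex 1.747 -2.335 -1.72
vertex 0.457 -2.107 -3.328
endloop
endfacet
facet normal 0.445 0.735 0.512
outer loop
vertex 1.004 -1.203 -2.698
vertex 1.747 -2.335 -1.72
vertex 2.38 -1.262 -3.81
endloop
endfacet
facet normal 0.777 -0.033 -0.628
outer loop
vertex 3.123 -2.393 -2.832
vertex 2.576 -3.297 -3.462
vertex 2.38 -1.262 -3.81
endloop
endfacet
facet normal 0.445 0.735 0.512
outer loop
vertex 2.38 -1.262 -3.81
vertex 1.747 -2.335 -1.72
vertex 3.123 -2.393 -2.832
endloop
endfacet
facet normal 0.445 -0.677 0.586
outer loop
vertex 3.123 -2.393 -2.832
vertex 1.2 -3.238 -2.35
vertex 2.576 -3.297 -3.462
endloop
endfacet
facet normal 0.445 -0.678 0.586
outer loop
vertex 1.747 -2.335 -1.72
vertex 1.2 -3.238 -2.35
vertex 3.123 -2.393 -2.832
endloop
endfacet

endsolid


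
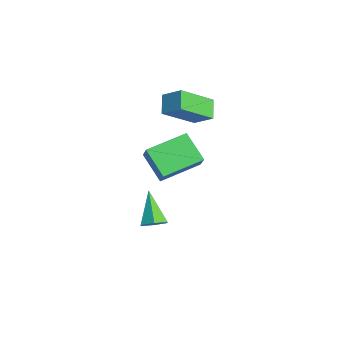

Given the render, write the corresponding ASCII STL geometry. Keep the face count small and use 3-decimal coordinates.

solid 
facet normal -0.809 -0.157 0.567
outer loop
vertex -3.044 1.587 -0.466
vertex -3.178 3.647 -0.085
vertex -3.705 1.712 -1.375
endloop
endfacet
facet normal 0.064 -0.981 -0.181
outer loop
vertex -2.362 1.973 -2.315
vertex -3.044 1.587 -0.466
vertex -3.705 1.712 -1.375
endloop
endfacet
facet normal -0.809 -0.157 0.567
outer loop
vertex -3.705 1.712 -1.375
vertex -3.178 3.647 -0.085
vertex -3.839 3.772 -0.994
endloop
endfacet
facet normal -0.584 0.111 -0.804
outer loop
vertex -3.839 3.772 -0.994
vertex -2.362 1.973 -2.315
vertex -3.705 1.712 -1.375
endloop
endfacet
facet normal 0.584 -0.111 0.804
outer loop
vertex -3.044 1.587 -0.466
vertex -1.835 3.908 -1.025
vertex -3.178 3.647 -0.085
endloop
endfacet
facet normal 0.064 -0.981 -0.181
outer loop
vertex -1.701 1.848 -1.406
vertex -3.044 1.587 -0.466
vertex -2.362 1.973 -2.315
endloop
endfacet
facet normal 0.584 -0.111 0.804
outer loop
vertex -1.701 1.848 -1.406
vertex -1.835 3.908 -1.025
vertex -3.044 1.587 -0.466
endloop
endfacet
facet normal -0.064 0.981 0.181
outer loop
vertex -3.178 3.647 -0.085
vertex -1.835 3.908 -1.025
vertex -3.839 3.772 -0.994
endloop
endfacet
facet normal -0.584 0.111 -0.804
outer loop
vertex -2.496 4.033 -1.934
vertex -2.362 1.973 -2.315
vertex -3.839 3.772 -0.994
endloop
endfacet
facet normal -0.064 0.981 0.181
outer loop
vertex -3.839 3.772 -0.994
vertex -1.835 3.908 -1.025
vertex -2.496 4.033 -1.934
endloop
endfacet
facet normal 0.809 0.157 -0.567
outer loop
vertex -2.496 4.033 -1.934
vertex -1.701 1.848 -1.406
vertex -2.362 1.973 -2.315
endloop
endfacet
facet normal 0.809 0.157 -0.567
outer loop
vertex -1.835 3.908 -1.025
vertex -1.701 1.848 -1.406
vertex -2.496 4.033 -1.934
endloop
endfacet
facet normal -0.646 -0.498 -0.579
outer loop
vertex -2.757 2.238 2.075
vertex -3.571 2.623 2.652
vertex -2.884 3.894 0.791
endloop
endfacet
facet normal 0.761 -0.360 -0.539
outer loop
vertex -2.129 4.477 1.468
vertex -2.757 2.238 2.075
vertex -2.884 3.894 0.791
endloop
endfacet
facet normal -0.645 -0.499 -0.579
outer loop
vertex -2.884 3.894 0.791
vertex -3.571 2.623 2.652
vertex -3.699 4.279 1.368
endloop
endfacet
facet normal -0.061 0.789 -0.612
outer loop
vertex -3.699 4.279 1.368
vertex -2.129 4.477 1.468
vertex -2.884 3.894 0.791
endloop
endfacet
facet normal 0.061 -0.789 0.612
outer loop
vertex -2.757 2.238 2.075
vertex -2.816 3.206 3.329
vertex -3.571 2.623 2.652
endloop
endfacet
facet normal 0.761 -0.360 -0.540
outer loop
vertex -2.001 2.821 2.752
vertex -2.757 2.238 2.075
vertex -2.129 4.477 1.468
endloop
endfacet
facet normal 0.060 -0.789 0.612
outer loop
vertex -2.001 2.821 2.752
vertex -2.816 3.206 3.329
vertex -2.757 2.238 2.075
endloop
endfacet
facet normal -0.761 0.359 0.540
outer loop
vertex -3.571 2.623 2.652
vertex -2.816 3.206 3.329
vertex -3.699 4.279 1.368
endloop
endfacet
facet normal -0.061 0.789 -0.612
outer loop
vertex -2.943 4.862 2.045
vertex -2.129 4.477 1.468
vertex -3.699 4.279 1.368
endloop
endfacet
facet normal -0.761 0.360 0.540
outer loop
vertex -3.699 4.279 1.368
vertex -2.816 3.206 3.329
vertex -2.943 4.862 2.045
endloop
endfacet
facet normal 0.646 0.498 0.578
outer loop
vertex -2.943 4.862 2.045
vertex -2.001 2.821 2.752
vertex -2.129 4.477 1.468
endloop
endfacet
facet normal 0.645 0.498 0.579
outer loop
vertex -2.816 3.206 3.329
vertex -2.001 2.821 2.752
vertex -2.943 4.862 2.045
endloop
endfacet
facet normal 0.715 -0.169 -0.678
outer loop
vertex 3.479 -0.831 0.619
vertex 3.068 -0.663 0.144
vertex 3.441 -0.212 0.425
endloop
endfacet
facet normal 0.436 0.293 0.851
outer loop
vertex 3.479 -0.831 0.619
vertex 3.441 -0.212 0.425
vertex 1.852 -0.377 1.296
endloop
endfacet
facet normal 0.716 -0.170 -0.678
outer loop
vertex 3.441 -0.212 0.425
vertex 3.068 -0.663 0.144
vertex 3.031 -0.044 -0.05
endloop
endfacet
facet normal 0.058 0.956 0.288
outer loop
vertex 3.441 -0.212 0.425
vertex 3.031 -0.044 -0.05
vertex 1.852 -0.377 1.296
endloop
endfacet
facet normal 0.716 -0.170 -0.677
outer loop
vertex 3.031 -0.044 -0.05
vertex 3.068 -0.663 0.144
vertex 2.658 -0.496 -0.331
endloop
endfacet
facet normal -0.603 0.716 -0.351
outer loop
vertex 3.031 -0.044 -0.05
vertex 2.658 -0.496 -0.331
vertex 1.852 -0.377 1.296
endloop
endfacet
facet normal 0.716 -0.170 -0.677
outer loop
vertex 2.658 -0.496 -0.331
vertex 3.068 -0.663 0.144
vertex 2.695 -1.115 -0.137
endloop
endfacet
facet normal -0.886 -0.186 -0.425
outer loop
vertex 2.658 -0.496 -0.331
vertex 2.695 -1.115 -0.137
vertex 1.852 -0.377 1.296
endloop
endfacet
facet normal 0.715 -0.168 -0.678
outer loop
vertex 2.695 -1.115 -0.137
vertex 3.068 -0.663 0.144
vertex 3.106 -1.283 0.338
endloop
endfacet
facet normal -0.508 -0.850 0.139
outer loop
vertex 2.695 -1.115 -0.137
vertex 3.106 -1.283 0.338
vertex 1.852 -0.377 1.296
endloop
endfacet
facet normal 0.715 -0.168 -0.678
outer loop
vertex 3.106 -1.283 0.338
vertex 3.068 -0.663 0.144
vertex 3.479 -0.831 0.619
endloop
endfacet
facet normal 0.153 -0.610 0.778
outer loop
vertex 3.106 -1.283 0.338
vertex 3.479 -0.831 0.619
vertex 1.852 -0.377 1.296
endloop
endfacet

endsolid


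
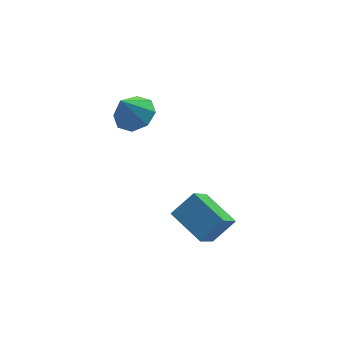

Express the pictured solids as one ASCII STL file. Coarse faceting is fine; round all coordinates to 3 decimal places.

solid 
facet normal 0.440 0.134 -0.888
outer loop
vertex 0.662 3.917 3.719
vertex -0.231 3.649 3.236
vertex 0.187 4.549 3.579
endloop
endfacet
facet normal 0.356 0.449 0.820
outer loop
vertex 0.662 3.917 3.719
vertex 0.187 4.549 3.579
vertex -0.949 3.431 4.684
endloop
endfacet
facet normal 0.440 0.134 -0.888
outer loop
vertex 0.187 4.549 3.579
vertex -0.231 3.649 3.236
vertex -0.534 4.655 3.238
endloop
endfacet
facet normal -0.173 0.776 0.607
outer loop
vertex 0.187 4.549 3.579
vertex -0.534 4.655 3.238
vertex -0.949 3.431 4.684
endloop
endfacet
facet normal 0.440 0.134 -0.888
outer loop
vertex -0.534 4.655 3.238
vertex -0.231 3.649 3.236
vertex -1.077 4.171 2.896
endloop
endfacet
facet normal -0.733 0.608 0.304
outer loop
vertex -0.534 4.655 3.238
vertex -1.077 4.171 2.896
vertex -0.949 3.431 4.684
endloop
endfacet
facet normal 0.440 0.135 -0.888
outer loop
vertex -1.077 4.171 2.896
vertex -0.231 3.649 3.236
vertex -1.124 3.382 2.753
endloop
endfacet
facet normal -0.995 0.043 0.089
outer loop
vertex -1.077 4.171 2.896
vertex -1.124 3.382 2.753
vertex -0.949 3.431 4.684
endloop
endfacet
facet normal 0.440 0.134 -0.888
outer loop
vertex -1.124 3.382 2.753
vertex -0.231 3.649 3.236
vertex -0.649 2.749 2.893
endloop
endfacet
facet normal -0.806 -0.585 0.088
outer loop
vertex -1.124 3.382 2.753
vertex -0.649 2.749 2.893
vertex -0.949 3.431 4.684
endloop
endfacet
facet normal 0.440 0.134 -0.888
outer loop
vertex -0.649 2.749 2.893
vertex -0.231 3.649 3.236
vertex 0.071 2.644 3.234
endloop
endfacet
facet normal -0.276 -0.913 0.301
outer loop
vertex -0.649 2.749 2.893
vertex 0.071 2.644 3.234
vertex -0.949 3.431 4.684
endloop
endfacet
facet normal 0.441 0.134 -0.887
outer loop
vertex 0.071 2.644 3.234
vertex -0.231 3.649 3.236
vertex 0.614 3.127 3.577
endloop
endfacet
facet normal 0.282 -0.746 0.603
outer loop
vertex 0.071 2.644 3.234
vertex 0.614 3.127 3.577
vertex -0.949 3.431 4.684
endloop
endfacet
facet normal 0.440 0.133 -0.888
outer loop
vertex 0.614 3.127 3.577
vertex -0.231 3.649 3.236
vertex 0.662 3.917 3.719
endloop
endfacet
facet normal 0.545 -0.180 0.819
outer loop
vertex 0.614 3.127 3.577
vertex 0.662 3.917 3.719
vertex -0.949 3.431 4.684
endloop
endfacet
facet normal -0.779 -0.147 -0.610
outer loop
vertex 0.64 -2.882 -0.132
vertex -0.156 -1.198 0.48
vertex 1.596 -1.9 -1.589
endloop
endfacet
facet normal 0.406 -0.859 -0.312
outer loop
vertex 2.756 -1.682 -0.68
vertex 0.64 -2.882 -0.132
vertex 1.596 -1.9 -1.589
endloop
endfacet
facet normal -0.779 -0.147 -0.610
outer loop
vertex 1.596 -1.9 -1.589
vertex -0.156 -1.198 0.48
vertex 0.8 -0.217 -0.977
endloop
endfacet
facet normal 0.478 0.491 -0.728
outer loop
vertex 0.8 -0.217 -0.977
vertex 2.756 -1.682 -0.68
vertex 1.596 -1.9 -1.589
endloop
endfacet
facet normal -0.478 -0.491 0.728
outer loop
vertex 0.64 -2.882 -0.132
vertex 1.004 -0.98 1.389
vertex -0.156 -1.198 0.48
endloop
endfacet
facet normal 0.406 -0.859 -0.312
outer loop
vertex 1.8 -2.663 0.777
vertex 0.64 -2.882 -0.132
vertex 2.756 -1.682 -0.68
endloop
endfacet
facet normal -0.478 -0.491 0.728
outer loop
vertex 1.8 -2.663 0.777
vertex 1.004 -0.98 1.389
vertex 0.64 -2.882 -0.132
endloop
endfacet
facet normal -0.406 0.859 0.312
outer loop
vertex -0.156 -1.198 0.48
vertex 1.004 -0.98 1.389
vertex 0.8 -0.217 -0.977
endloop
endfacet
facet normal 0.478 0.491 -0.728
outer loop
vertex 1.96 0.002 -0.068
vertex 2.756 -1.682 -0.68
vertex 0.8 -0.217 -0.977
endloop
endfacet
facet normal -0.407 0.859 0.312
outer loop
vertex 0.8 -0.217 -0.977
vertex 1.004 -0.98 1.389
vertex 1.96 0.002 -0.068
endloop
endfacet
facet normal 0.779 0.147 0.610
outer loop
vertex 1.96 0.002 -0.068
vertex 1.8 -2.663 0.777
vertex 2.756 -1.682 -0.68
endloop
endfacet
facet normal 0.779 0.147 0.610
outer loop
vertex 1.004 -0.98 1.389
vertex 1.8 -2.663 0.777
vertex 1.96 0.002 -0.068
endloop
endfacet

endsolid


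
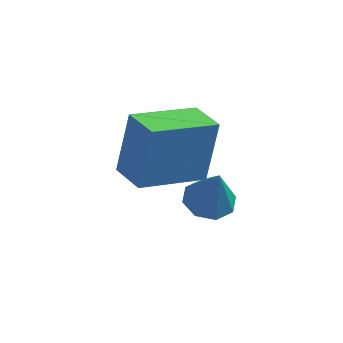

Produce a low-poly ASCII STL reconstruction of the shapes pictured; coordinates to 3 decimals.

solid 
facet normal -0.218 0.183 -0.959
outer loop
vertex 1.827 0.264 -3.43
vertex 1.281 -0.021 -3.36
vertex 1.483 0.561 -3.295
endloop
endfacet
facet normal 0.683 0.603 0.413
outer loop
vertex 1.827 0.264 -3.43
vertex 1.483 0.561 -3.295
vertex 1.539 -0.239 -2.22
endloop
endfacet
facet normal -0.216 0.182 -0.959
outer loop
vertex 1.483 0.561 -3.295
vertex 1.281 -0.021 -3.36
vertex 1.02 0.518 -3.199
endloop
endfacet
facet normal 0.049 0.802 0.595
outer loop
vertex 1.483 0.561 -3.295
vertex 1.02 0.518 -3.199
vertex 1.539 -0.239 -2.22
endloop
endfacet
facet normal -0.217 0.181 -0.959
outer loop
vertex 1.02 0.518 -3.199
vertex 1.281 -0.021 -3.36
vertex 0.71 0.158 -3.197
endloop
endfacet
facet normal -0.559 0.485 0.672
outer loop
vertex 1.02 0.518 -3.199
vertex 0.71 0.158 -3.197
vertex 1.539 -0.239 -2.22
endloop
endfacet
facet normal -0.217 0.183 -0.959
outer loop
vertex 0.71 0.158 -3.197
vertex 1.281 -0.021 -3.36
vertex 0.735 -0.306 -3.291
endloop
endfacet
facet normal -0.784 -0.164 0.599
outer loop
vertex 0.71 0.158 -3.197
vertex 0.735 -0.306 -3.291
vertex 1.539 -0.239 -2.22
endloop
endfacet
facet normal -0.217 0.184 -0.959
outer loop
vertex 0.735 -0.306 -3.291
vertex 1.281 -0.021 -3.36
vertex 1.079 -0.604 -3.426
endloop
endfacet
facet normal -0.495 -0.761 0.419
outer loop
vertex 0.735 -0.306 -3.291
vertex 1.079 -0.604 -3.426
vertex 1.539 -0.239 -2.22
endloop
endfacet
facet normal -0.217 0.184 -0.959
outer loop
vertex 1.079 -0.604 -3.426
vertex 1.281 -0.021 -3.36
vertex 1.541 -0.56 -3.522
endloop
endfacet
facet normal 0.141 -0.961 0.237
outer loop
vertex 1.079 -0.604 -3.426
vertex 1.541 -0.56 -3.522
vertex 1.539 -0.239 -2.22
endloop
endfacet
facet normal -0.218 0.183 -0.959
outer loop
vertex 1.541 -0.56 -3.522
vertex 1.281 -0.021 -3.36
vertex 1.851 -0.2 -3.524
endloop
endfacet
facet normal 0.748 -0.644 0.160
outer loop
vertex 1.541 -0.56 -3.522
vertex 1.851 -0.2 -3.524
vertex 1.539 -0.239 -2.22
endloop
endfacet
facet normal -0.218 0.183 -0.959
outer loop
vertex 1.851 -0.2 -3.524
vertex 1.281 -0.021 -3.36
vertex 1.827 0.264 -3.43
endloop
endfacet
facet normal 0.973 0.003 0.233
outer loop
vertex 1.851 -0.2 -3.524
vertex 1.827 0.264 -3.43
vertex 1.539 -0.239 -2.22
endloop
endfacet
facet normal -0.687 0.713 -0.139
outer loop
vertex -0.339 -0.684 -0.054
vertex 0.887 0.401 -0.548
vertex -0.526 -1.158 -1.561
endloop
endfacet
facet normal -0.717 -0.635 0.289
outer loop
vertex 0.113 -1.821 -1.432
vertex -0.339 -0.684 -0.054
vertex -0.526 -1.158 -1.561
endloop
endfacet
facet normal -0.687 0.713 -0.139
outer loop
vertex -0.526 -1.158 -1.561
vertex 0.887 0.401 -0.548
vertex 0.699 -0.073 -2.055
endloop
endfacet
facet normal -0.118 -0.298 -0.947
outer loop
vertex 0.699 -0.073 -2.055
vertex 0.113 -1.821 -1.432
vertex -0.526 -1.158 -1.561
endloop
endfacet
facet normal 0.118 0.298 0.947
outer loop
vertex -0.339 -0.684 -0.054
vertex 1.526 -0.262 -0.419
vertex 0.887 0.401 -0.548
endloop
endfacet
facet normal -0.716 -0.635 0.289
outer loop
vertex 0.301 -1.347 0.075
vertex -0.339 -0.684 -0.054
vertex 0.113 -1.821 -1.432
endloop
endfacet
facet normal 0.118 0.298 0.947
outer loop
vertex 0.301 -1.347 0.075
vertex 1.526 -0.262 -0.419
vertex -0.339 -0.684 -0.054
endloop
endfacet
facet normal 0.717 0.635 -0.289
outer loop
vertex 0.887 0.401 -0.548
vertex 1.526 -0.262 -0.419
vertex 0.699 -0.073 -2.055
endloop
endfacet
facet normal -0.118 -0.298 -0.947
outer loop
vertex 1.339 -0.736 -1.926
vertex 0.113 -1.821 -1.432
vertex 0.699 -0.073 -2.055
endloop
endfacet
facet normal 0.716 0.635 -0.289
outer loop
vertex 0.699 -0.073 -2.055
vertex 1.526 -0.262 -0.419
vertex 1.339 -0.736 -1.926
endloop
endfacet
facet normal 0.687 -0.713 0.139
outer loop
vertex 1.339 -0.736 -1.926
vertex 0.301 -1.347 0.075
vertex 0.113 -1.821 -1.432
endloop
endfacet
facet normal 0.687 -0.713 0.139
outer loop
vertex 1.526 -0.262 -0.419
vertex 0.301 -1.347 0.075
vertex 1.339 -0.736 -1.926
endloop
endfacet

endsolid


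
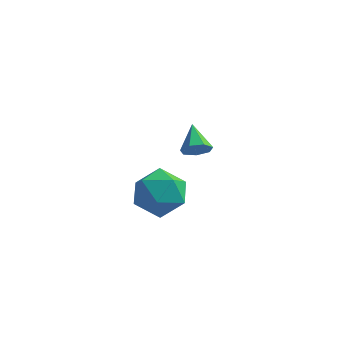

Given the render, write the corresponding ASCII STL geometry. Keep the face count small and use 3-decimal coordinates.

solid 
facet normal -0.101 0.110 0.989
outer loop
vertex 1.089 -1.987 3.063
vertex 0.77 -2.964 3.139
vertex 1.773 -2.742 3.217
endloop
endfacet
facet normal 0.418 0.529 0.738
outer loop
vertex 1.089 -1.987 3.063
vertex 1.773 -2.742 3.217
vertex 1.984 -1.983 2.553
endloop
endfacet
facet normal 0.135 0.960 0.244
outer loop
vertex 1.089 -1.987 3.063
vertex 1.984 -1.983 2.553
vertex 1.111 -1.736 2.064
endloop
endfacet
facet normal -0.561 0.806 0.190
outer loop
vertex 1.089 -1.987 3.063
vertex 1.111 -1.736 2.064
vertex 0.361 -2.343 2.426
endloop
endfacet
facet normal -0.706 0.281 0.650
outer loop
vertex 1.089 -1.987 3.063
vertex 0.361 -2.343 2.426
vertex 0.77 -2.964 3.139
endloop
endfacet
facet normal 0.901 0.115 0.418
outer loop
vertex 1.984 -1.983 2.553
vertex 1.773 -2.742 3.217
vertex 2.219 -2.957 2.314
endloop
endfacet
facet normal 0.061 -0.564 0.823
outer loop
vertex 1.773 -2.742 3.217
vertex 0.77 -2.964 3.139
vertex 1.469 -3.564 2.676
endloop
endfacet
facet normal -0.917 -0.289 0.275
outer loop
vertex 0.77 -2.964 3.139
vertex 0.361 -2.343 2.426
vertex 0.596 -3.317 2.187
endloop
endfacet
facet normal -0.681 0.561 -0.470
outer loop
vertex 0.361 -2.343 2.426
vertex 1.111 -1.736 2.064
vertex 0.807 -2.558 1.523
endloop
endfacet
facet normal 0.443 0.811 -0.382
outer loop
vertex 1.111 -1.736 2.064
vertex 1.984 -1.983 2.553
vertex 1.81 -2.336 1.601
endloop
endfacet
facet normal 0.561 -0.806 -0.190
outer loop
vertex 1.491 -3.313 1.677
vertex 2.219 -2.957 2.314
vertex 1.469 -3.564 2.676
endloop
endfacet
facet normal -0.135 -0.960 -0.244
outer loop
vertex 1.491 -3.313 1.677
vertex 1.469 -3.564 2.676
vertex 0.596 -3.317 2.187
endloop
endfacet
facet normal -0.418 -0.529 -0.738
outer loop
vertex 1.491 -3.313 1.677
vertex 0.596 -3.317 2.187
vertex 0.807 -2.558 1.523
endloop
endfacet
facet normal 0.101 -0.110 -0.989
outer loop
vertex 1.491 -3.313 1.677
vertex 0.807 -2.558 1.523
vertex 1.81 -2.336 1.601
endloop
endfacet
facet normal 0.706 -0.281 -0.650
outer loop
vertex 1.491 -3.313 1.677
vertex 1.81 -2.336 1.601
vertex 2.219 -2.957 2.314
endloop
endfacet
facet normal 0.681 -0.561 0.470
outer loop
vertex 1.469 -3.564 2.676
vertex 2.219 -2.957 2.314
vertex 1.773 -2.742 3.217
endloop
endfacet
facet normal -0.443 -0.811 0.382
outer loop
vertex 0.596 -3.317 2.187
vertex 1.469 -3.564 2.676
vertex 0.77 -2.964 3.139
endloop
endfacet
facet normal -0.901 -0.115 -0.418
outer loop
vertex 0.807 -2.558 1.523
vertex 0.596 -3.317 2.187
vertex 0.361 -2.343 2.426
endloop
endfacet
facet normal -0.061 0.564 -0.823
outer loop
vertex 1.81 -2.336 1.601
vertex 0.807 -2.558 1.523
vertex 1.111 -1.736 2.064
endloop
endfacet
facet normal 0.917 0.289 -0.275
outer loop
vertex 2.219 -2.957 2.314
vertex 1.81 -2.336 1.601
vertex 1.984 -1.983 2.553
endloop
endfacet
facet normal 0.357 -0.800 -0.482
outer loop
vertex 1.8 0.992 2.114
vertex 1.493 1.144 1.634
vertex 2.042 1.299 1.783
endloop
endfacet
facet normal 0.590 0.330 0.737
outer loop
vertex 1.8 0.992 2.114
vertex 2.042 1.299 1.783
vertex 1.067 2.096 2.206
endloop
endfacet
facet normal 0.357 -0.800 -0.482
outer loop
vertex 2.042 1.299 1.783
vertex 1.493 1.144 1.634
vertex 1.87 1.489 1.34
endloop
endfacet
facet normal 0.650 0.757 0.072
outer loop
vertex 2.042 1.299 1.783
vertex 1.87 1.489 1.34
vertex 1.067 2.096 2.206
endloop
endfacet
facet normal 0.357 -0.800 -0.481
outer loop
vertex 1.87 1.489 1.34
vertex 1.493 1.144 1.634
vertex 1.414 1.419 1.118
endloop
endfacet
facet normal 0.111 0.859 -0.499
outer loop
vertex 1.87 1.489 1.34
vertex 1.414 1.419 1.118
vertex 1.067 2.096 2.206
endloop
endfacet
facet normal 0.357 -0.800 -0.481
outer loop
vertex 1.414 1.419 1.118
vertex 1.493 1.144 1.634
vertex 1.017 1.142 1.284
endloop
endfacet
facet normal -0.621 0.561 -0.547
outer loop
vertex 1.414 1.419 1.118
vertex 1.017 1.142 1.284
vertex 1.067 2.096 2.206
endloop
endfacet
facet normal 0.358 -0.800 -0.482
outer loop
vertex 1.017 1.142 1.284
vertex 1.493 1.144 1.634
vertex 0.979 0.866 1.714
endloop
endfacet
facet normal -0.996 0.085 -0.034
outer loop
vertex 1.017 1.142 1.284
vertex 0.979 0.866 1.714
vertex 1.067 2.096 2.206
endloop
endfacet
facet normal 0.357 -0.800 -0.482
outer loop
vertex 0.979 0.866 1.714
vertex 1.493 1.144 1.634
vertex 1.327 0.799 2.083
endloop
endfacet
facet normal -0.730 -0.208 0.651
outer loop
vertex 0.979 0.866 1.714
vertex 1.327 0.799 2.083
vertex 1.067 2.096 2.206
endloop
endfacet
facet normal 0.358 -0.800 -0.482
outer loop
vertex 1.327 0.799 2.083
vertex 1.493 1.144 1.634
vertex 1.8 0.992 2.114
endloop
endfacet
facet normal -0.025 -0.099 0.995
outer loop
vertex 1.327 0.799 2.083
vertex 1.8 0.992 2.114
vertex 1.067 2.096 2.206
endloop
endfacet

endsolid


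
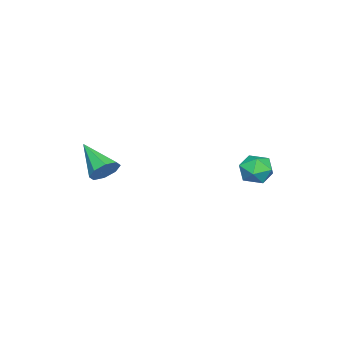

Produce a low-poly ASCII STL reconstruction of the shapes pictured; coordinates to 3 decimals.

solid 
facet normal 0.428 0.731 -0.531
outer loop
vertex 4.089 -2.462 0.162
vertex 3.663 -2.693 -0.499
vertex 3.536 -2.17 0.119
endloop
endfacet
facet normal 0.038 0.216 0.976
outer loop
vertex 4.089 -2.462 0.162
vertex 3.536 -2.17 0.119
vertex 2.777 -4.207 0.599
endloop
endfacet
facet normal 0.428 0.731 -0.531
outer loop
vertex 3.536 -2.17 0.119
vertex 3.663 -2.693 -0.499
vertex 3.057 -2.184 -0.287
endloop
endfacet
facet normal -0.602 0.389 0.697
outer loop
vertex 3.536 -2.17 0.119
vertex 3.057 -2.184 -0.287
vertex 2.777 -4.207 0.599
endloop
endfacet
facet normal 0.429 0.731 -0.530
outer loop
vertex 3.057 -2.184 -0.287
vertex 3.663 -2.693 -0.499
vertex 2.934 -2.496 -0.817
endloop
endfacet
facet normal -0.976 0.186 0.117
outer loop
vertex 3.057 -2.184 -0.287
vertex 2.934 -2.496 -0.817
vertex 2.777 -4.207 0.599
endloop
endfacet
facet normal 0.429 0.731 -0.531
outer loop
vertex 2.934 -2.496 -0.817
vertex 3.663 -2.693 -0.499
vertex 3.238 -2.924 -1.161
endloop
endfacet
facet normal -0.864 -0.272 -0.425
outer loop
vertex 2.934 -2.496 -0.817
vertex 3.238 -2.924 -1.161
vertex 2.777 -4.207 0.599
endloop
endfacet
facet normal 0.429 0.731 -0.531
outer loop
vertex 3.238 -2.924 -1.161
vertex 3.663 -2.693 -0.499
vertex 3.791 -3.217 -1.117
endloop
endfacet
facet normal -0.332 -0.719 -0.611
outer loop
vertex 3.238 -2.924 -1.161
vertex 3.791 -3.217 -1.117
vertex 2.777 -4.207 0.599
endloop
endfacet
facet normal 0.428 0.731 -0.531
outer loop
vertex 3.791 -3.217 -1.117
vertex 3.663 -2.693 -0.499
vertex 4.27 -3.203 -0.712
endloop
endfacet
facet normal 0.307 -0.892 -0.333
outer loop
vertex 3.791 -3.217 -1.117
vertex 4.27 -3.203 -0.712
vertex 2.777 -4.207 0.599
endloop
endfacet
facet normal 0.428 0.731 -0.531
outer loop
vertex 4.27 -3.203 -0.712
vertex 3.663 -2.693 -0.499
vertex 4.393 -2.89 -0.182
endloop
endfacet
facet normal 0.681 -0.689 0.249
outer loop
vertex 4.27 -3.203 -0.712
vertex 4.393 -2.89 -0.182
vertex 2.777 -4.207 0.599
endloop
endfacet
facet normal 0.428 0.731 -0.531
outer loop
vertex 4.393 -2.89 -0.182
vertex 3.663 -2.693 -0.499
vertex 4.089 -2.462 0.162
endloop
endfacet
facet normal 0.569 -0.230 0.789
outer loop
vertex 4.393 -2.89 -0.182
vertex 4.089 -2.462 0.162
vertex 2.777 -4.207 0.599
endloop
endfacet
facet normal -0.397 0.897 0.195
outer loop
vertex -2.023 3.418 -2.029
vertex -2.088 3.186 -1.093
vertex -1.288 3.613 -1.431
endloop
endfacet
facet normal 0.048 0.931 -0.363
outer loop
vertex -2.023 3.418 -2.029
vertex -1.288 3.613 -1.431
vertex -1.112 3.26 -2.314
endloop
endfacet
facet normal -0.186 0.477 -0.859
outer loop
vertex -2.023 3.418 -2.029
vertex -1.112 3.26 -2.314
vertex -1.803 2.615 -2.522
endloop
endfacet
facet normal -0.776 0.162 -0.609
outer loop
vertex -2.023 3.418 -2.029
vertex -1.803 2.615 -2.522
vertex -2.406 2.57 -1.766
endloop
endfacet
facet normal -0.906 0.422 0.042
outer loop
vertex -2.023 3.418 -2.029
vertex -2.406 2.57 -1.766
vertex -2.088 3.186 -1.093
endloop
endfacet
facet normal 0.691 0.708 -0.145
outer loop
vertex -1.112 3.26 -2.314
vertex -1.288 3.613 -1.431
vertex -0.614 2.93 -1.554
endloop
endfacet
facet normal -0.030 0.654 0.756
outer loop
vertex -1.288 3.613 -1.431
vertex -2.088 3.186 -1.093
vertex -1.217 2.885 -0.798
endloop
endfacet
facet normal -0.853 -0.116 0.509
outer loop
vertex -2.088 3.186 -1.093
vertex -2.406 2.57 -1.766
vertex -1.908 2.24 -1.006
endloop
endfacet
facet normal -0.644 -0.537 -0.545
outer loop
vertex -2.406 2.57 -1.766
vertex -1.803 2.615 -2.522
vertex -1.732 1.887 -1.889
endloop
endfacet
facet normal 0.312 -0.028 -0.950
outer loop
vertex -1.803 2.615 -2.522
vertex -1.112 3.26 -2.314
vertex -0.932 2.314 -2.227
endloop
endfacet
facet normal 0.776 -0.162 0.609
outer loop
vertex -0.997 2.082 -1.291
vertex -0.614 2.93 -1.554
vertex -1.217 2.885 -0.798
endloop
endfacet
facet normal 0.186 -0.477 0.859
outer loop
vertex -0.997 2.082 -1.291
vertex -1.217 2.885 -0.798
vertex -1.908 2.24 -1.006
endloop
endfacet
facet normal -0.048 -0.931 0.363
outer loop
vertex -0.997 2.082 -1.291
vertex -1.908 2.24 -1.006
vertex -1.732 1.887 -1.889
endloop
endfacet
facet normal 0.397 -0.897 -0.195
outer loop
vertex -0.997 2.082 -1.291
vertex -1.732 1.887 -1.889
vertex -0.932 2.314 -2.227
endloop
endfacet
facet normal 0.906 -0.422 -0.042
outer loop
vertex -0.997 2.082 -1.291
vertex -0.932 2.314 -2.227
vertex -0.614 2.93 -1.554
endloop
endfacet
facet normal 0.644 0.537 0.545
outer loop
vertex -1.217 2.885 -0.798
vertex -0.614 2.93 -1.554
vertex -1.288 3.613 -1.431
endloop
endfacet
facet normal -0.312 0.028 0.950
outer loop
vertex -1.908 2.24 -1.006
vertex -1.217 2.885 -0.798
vertex -2.088 3.186 -1.093
endloop
endfacet
facet normal -0.691 -0.708 0.145
outer loop
vertex -1.732 1.887 -1.889
vertex -1.908 2.24 -1.006
vertex -2.406 2.57 -1.766
endloop
endfacet
facet normal 0.030 -0.654 -0.756
outer loop
vertex -0.932 2.314 -2.227
vertex -1.732 1.887 -1.889
vertex -1.803 2.615 -2.522
endloop
endfacet
facet normal 0.853 0.116 -0.509
outer loop
vertex -0.614 2.93 -1.554
vertex -0.932 2.314 -2.227
vertex -1.112 3.26 -2.314
endloop
endfacet

endsolid
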